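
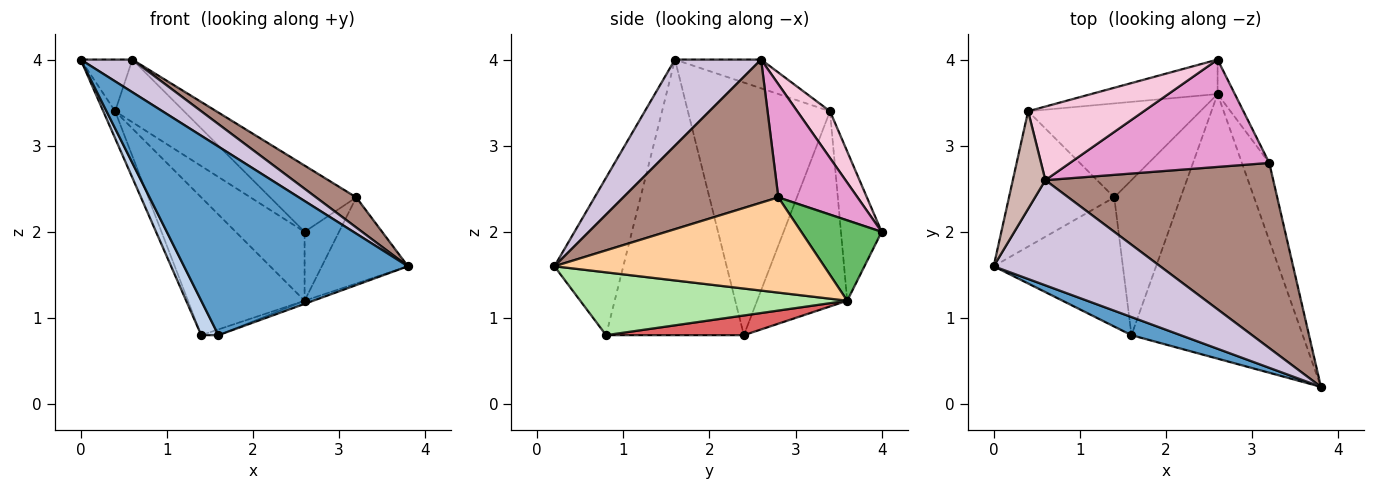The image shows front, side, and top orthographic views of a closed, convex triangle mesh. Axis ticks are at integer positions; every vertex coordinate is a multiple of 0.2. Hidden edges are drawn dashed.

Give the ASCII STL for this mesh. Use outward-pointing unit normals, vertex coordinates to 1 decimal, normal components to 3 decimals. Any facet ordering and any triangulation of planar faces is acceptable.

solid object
 facet normal -0.293 -0.952 0.092
  outer loop
   vertex 1.6 0.8 0.8
   vertex 3.8 0.2 1.6
   vertex 0.0 1.6 4.0
  endloop
 endfacet
 facet normal -0.900 -0.112 -0.422
  outer loop
   vertex 1.4 2.4 0.8
   vertex 1.6 0.8 0.8
   vertex 0.0 1.6 4.0
  endloop
 endfacet
 facet normal -0.920 0.077 -0.383
  outer loop
   vertex 0.4 3.4 3.4
   vertex 1.4 2.4 0.8
   vertex 0.0 1.6 4.0
  endloop
 endfacet
 facet normal 0.919 0.293 -0.264
  outer loop
   vertex 2.6 3.6 1.2
   vertex 3.2 2.8 2.4
   vertex 3.8 0.2 1.6
  endloop
 endfacet
 facet normal 0.902 0.386 -0.193
  outer loop
   vertex 2.6 3.6 1.2
   vertex 2.6 4.0 2.0
   vertex 3.2 2.8 2.4
  endloop
 endfacet
 facet normal 0.344 0.011 -0.939
  outer loop
   vertex 2.6 3.6 1.2
   vertex 3.8 0.2 1.6
   vertex 1.6 0.8 0.8
  endloop
 endfacet
 facet normal 0.284 0.035 -0.958
  outer loop
   vertex 2.6 3.6 1.2
   vertex 1.6 0.8 0.8
   vertex 1.4 2.4 0.8
  endloop
 endfacet
 facet normal -0.467 0.791 -0.395
  outer loop
   vertex 2.6 3.6 1.2
   vertex 0.4 3.4 3.4
   vertex 2.6 4.0 2.0
  endloop
 endfacet
 facet normal -0.538 0.696 -0.475
  outer loop
   vertex 2.6 3.6 1.2
   vertex 1.4 2.4 0.8
   vertex 0.4 3.4 3.4
  endloop
 endfacet
 facet normal 0.443 -0.266 0.856
  outer loop
   vertex 0.6 2.6 4.0
   vertex 0.0 1.6 4.0
   vertex 3.8 0.2 1.6
  endloop
 endfacet
 facet normal 0.527 -0.137 0.839
  outer loop
   vertex 0.6 2.6 4.0
   vertex 3.8 0.2 1.6
   vertex 3.2 2.8 2.4
  endloop
 endfacet
 facet normal -0.615 0.369 0.697
  outer loop
   vertex 0.6 2.6 4.0
   vertex 0.4 3.4 3.4
   vertex 0.0 1.6 4.0
  endloop
 endfacet
 facet normal 0.435 0.473 0.766
  outer loop
   vertex 0.6 2.6 4.0
   vertex 3.2 2.8 2.4
   vertex 2.6 4.0 2.0
  endloop
 endfacet
 facet normal 0.294 0.619 0.728
  outer loop
   vertex 0.6 2.6 4.0
   vertex 2.6 4.0 2.0
   vertex 0.4 3.4 3.4
  endloop
 endfacet
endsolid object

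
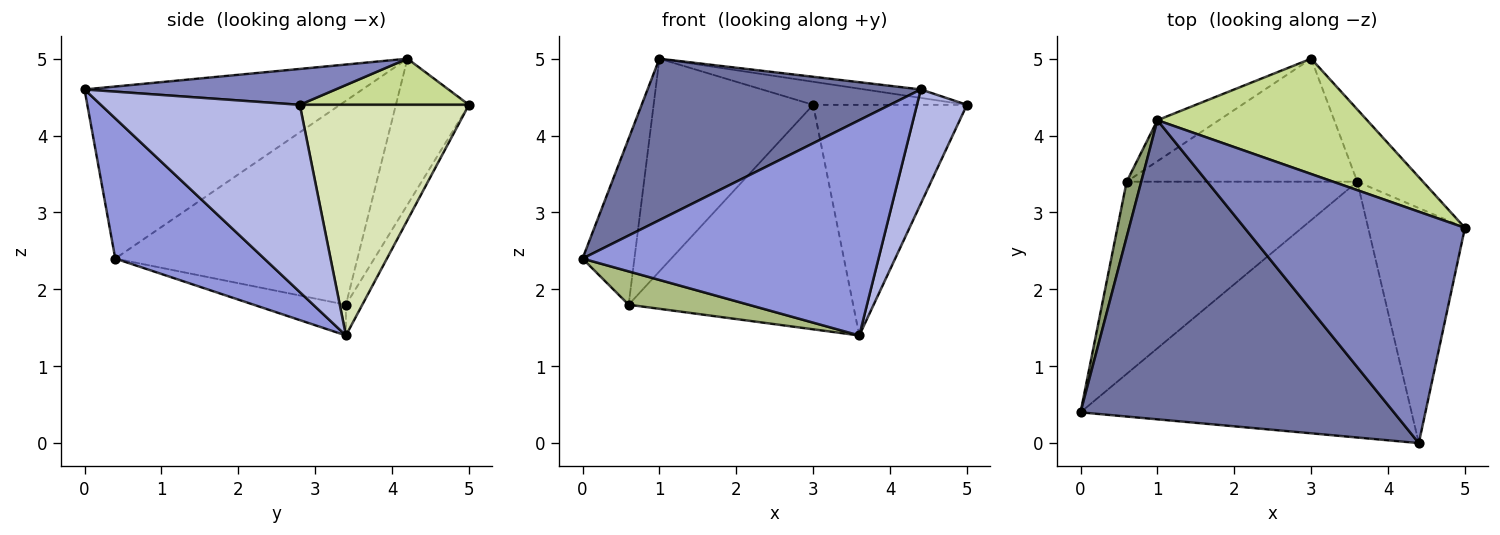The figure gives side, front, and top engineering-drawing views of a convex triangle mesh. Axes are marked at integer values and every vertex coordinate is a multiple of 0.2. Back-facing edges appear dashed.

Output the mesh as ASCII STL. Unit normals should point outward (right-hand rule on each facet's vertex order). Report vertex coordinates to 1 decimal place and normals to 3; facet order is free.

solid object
 facet normal -0.435 -0.428 0.792
  outer loop
   vertex 4.4 0.0 4.6
   vertex 1.0 4.2 5.0
   vertex 0.0 0.4 2.4
  endloop
 endfacet
 facet normal 0.161 0.036 0.986
  outer loop
   vertex 4.4 0.0 4.6
   vertex 5.0 2.8 4.4
   vertex 1.0 4.2 5.0
  endloop
 endfacet
 facet normal 0.308 -0.613 -0.728
  outer loop
   vertex 4.4 0.0 4.6
   vertex 0.0 0.4 2.4
   vertex 3.6 3.4 1.4
  endloop
 endfacet
 facet normal 0.867 -0.218 -0.448
  outer loop
   vertex 4.4 0.0 4.6
   vertex 3.6 3.4 1.4
   vertex 5.0 2.8 4.4
  endloop
 endfacet
 facet normal -0.975 0.209 0.070
  outer loop
   vertex 0.6 3.4 1.8
   vertex 0.0 0.4 2.4
   vertex 1.0 4.2 5.0
  endloop
 endfacet
 facet normal -0.130 -0.169 -0.977
  outer loop
   vertex 0.6 3.4 1.8
   vertex 3.6 3.4 1.4
   vertex 0.0 0.4 2.4
  endloop
 endfacet
 facet normal 0.211 0.192 0.959
  outer loop
   vertex 3.0 5.0 4.4
   vertex 1.0 4.2 5.0
   vertex 5.0 2.8 4.4
  endloop
 endfacet
 facet normal 0.724 0.658 -0.206
  outer loop
   vertex 3.0 5.0 4.4
   vertex 5.0 2.8 4.4
   vertex 3.6 3.4 1.4
  endloop
 endfacet
 facet normal -0.410 0.896 -0.173
  outer loop
   vertex 3.0 5.0 4.4
   vertex 0.6 3.4 1.8
   vertex 1.0 4.2 5.0
  endloop
 endfacet
 facet normal -0.064 0.875 -0.480
  outer loop
   vertex 3.0 5.0 4.4
   vertex 3.6 3.4 1.4
   vertex 0.6 3.4 1.8
  endloop
 endfacet
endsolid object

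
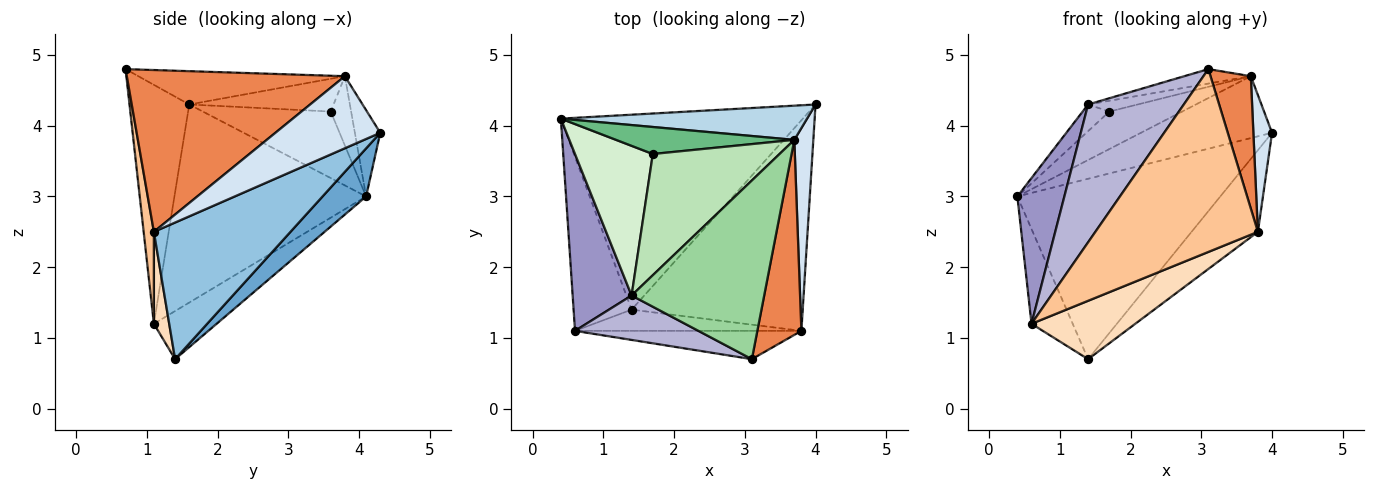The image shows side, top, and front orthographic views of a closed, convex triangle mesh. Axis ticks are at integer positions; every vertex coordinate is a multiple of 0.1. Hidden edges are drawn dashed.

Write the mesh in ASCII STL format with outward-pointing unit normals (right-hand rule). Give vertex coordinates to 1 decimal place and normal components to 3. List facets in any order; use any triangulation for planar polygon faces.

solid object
 facet normal 0.144 0.672 -0.726
  outer loop
   vertex 1.4 1.4 0.7
   vertex 0.4 4.1 3.0
   vertex 4.0 4.3 3.9
  endloop
 endfacet
 facet normal 0.597 0.290 -0.748
  outer loop
   vertex 3.8 1.1 2.5
   vertex 1.4 1.4 0.7
   vertex 4.0 4.3 3.9
  endloop
 endfacet
 facet normal -0.167 0.863 0.477
  outer loop
   vertex 3.7 3.8 4.7
   vertex 4.0 4.3 3.9
   vertex 0.4 4.1 3.0
  endloop
 endfacet
 facet normal 0.953 -0.170 0.251
  outer loop
   vertex 3.7 3.8 4.7
   vertex 3.8 1.1 2.5
   vertex 4.0 4.3 3.9
  endloop
 endfacet
 facet normal 0.950 -0.176 0.259
  outer loop
   vertex 3.7 3.8 4.7
   vertex 3.1 0.7 4.8
   vertex 3.8 1.1 2.5
  endloop
 endfacet
 facet normal -0.589 0.387 -0.710
  outer loop
   vertex 0.6 1.1 1.2
   vertex 0.4 4.1 3.0
   vertex 1.4 1.4 0.7
  endloop
 endfacet
 facet normal 0.062 -0.986 -0.153
  outer loop
   vertex 0.6 1.1 1.2
   vertex 3.8 1.1 2.5
   vertex 3.1 0.7 4.8
  endloop
 endfacet
 facet normal 0.138 -0.931 -0.338
  outer loop
   vertex 0.6 1.1 1.2
   vertex 1.4 1.4 0.7
   vertex 3.8 1.1 2.5
  endloop
 endfacet
 facet normal -0.222 0.791 0.570
  outer loop
   vertex 1.7 3.6 4.2
   vertex 3.7 3.8 4.7
   vertex 0.4 4.1 3.0
  endloop
 endfacet
 facet normal -0.243 0.078 0.967
  outer loop
   vertex 1.4 1.6 4.3
   vertex 3.1 0.7 4.8
   vertex 3.7 3.8 4.7
  endloop
 endfacet
 facet normal -0.250 0.086 0.965
  outer loop
   vertex 1.4 1.6 4.3
   vertex 3.7 3.8 4.7
   vertex 1.7 3.6 4.2
  endloop
 endfacet
 facet normal -0.644 0.134 0.753
  outer loop
   vertex 1.4 1.6 4.3
   vertex 1.7 3.6 4.2
   vertex 0.4 4.1 3.0
  endloop
 endfacet
 facet normal -0.933 -0.229 0.278
  outer loop
   vertex 1.4 1.6 4.3
   vertex 0.4 4.1 3.0
   vertex 0.6 1.1 1.2
  endloop
 endfacet
 facet normal -0.511 -0.818 0.264
  outer loop
   vertex 1.4 1.6 4.3
   vertex 0.6 1.1 1.2
   vertex 3.1 0.7 4.8
  endloop
 endfacet
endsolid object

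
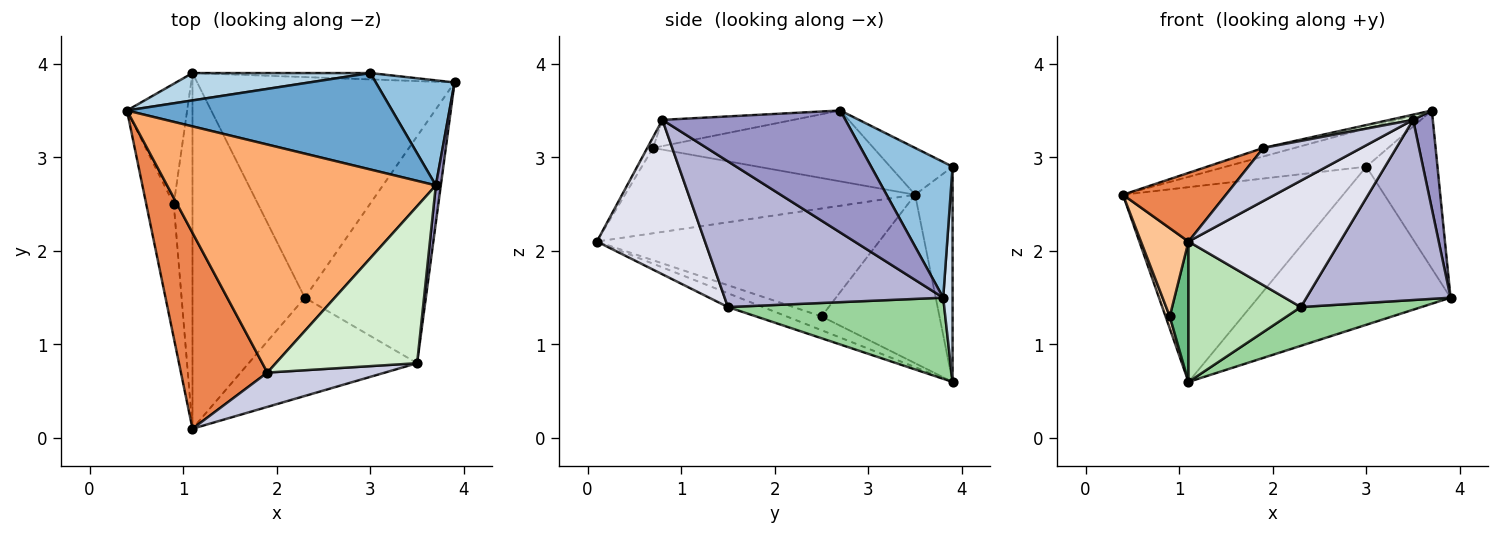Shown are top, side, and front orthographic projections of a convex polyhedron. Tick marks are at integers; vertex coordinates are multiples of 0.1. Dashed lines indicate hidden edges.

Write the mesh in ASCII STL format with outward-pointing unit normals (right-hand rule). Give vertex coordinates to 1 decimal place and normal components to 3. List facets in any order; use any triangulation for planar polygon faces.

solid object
 facet normal -0.162 0.364 0.917
  outer loop
   vertex 3.0 3.9 2.9
   vertex 0.4 3.5 2.6
   vertex 3.7 2.7 3.5
  endloop
 endfacet
 facet normal 0.690 0.603 0.401
  outer loop
   vertex 3.0 3.9 2.9
   vertex 3.7 2.7 3.5
   vertex 3.9 3.8 1.5
  endloop
 endfacet
 facet normal -0.166 0.977 0.137
  outer loop
   vertex 3.0 3.9 2.9
   vertex 1.1 3.9 0.6
   vertex 0.4 3.5 2.6
  endloop
 endfacet
 facet normal 0.049 0.998 -0.040
  outer loop
   vertex 3.0 3.9 2.9
   vertex 3.9 3.8 1.5
   vertex 1.1 3.9 0.6
  endloop
 endfacet
 facet normal -0.682 -0.242 0.690
  outer loop
   vertex 1.9 0.7 3.1
   vertex 0.4 3.5 2.6
   vertex 1.1 0.1 2.1
  endloop
 endfacet
 facet normal -0.255 0.036 0.966
  outer loop
   vertex 1.9 0.7 3.1
   vertex 3.7 2.7 3.5
   vertex 0.4 3.5 2.6
  endloop
 endfacet
 facet normal -0.956 -0.161 -0.244
  outer loop
   vertex 0.9 2.5 1.3
   vertex 1.1 0.1 2.1
   vertex 0.4 3.5 2.6
  endloop
 endfacet
 facet normal -0.941 -0.034 -0.336
  outer loop
   vertex 0.9 2.5 1.3
   vertex 0.4 3.5 2.6
   vertex 1.1 3.9 0.6
  endloop
 endfacet
 facet normal -0.565 -0.303 -0.767
  outer loop
   vertex 0.9 2.5 1.3
   vertex 1.1 3.9 0.6
   vertex 1.1 0.1 2.1
  endloop
 endfacet
 facet normal 0.296 -0.165 -0.941
  outer loop
   vertex 2.3 1.5 1.4
   vertex 1.1 3.9 0.6
   vertex 3.9 3.8 1.5
  endloop
 endfacet
 facet normal -0.113 -0.365 -0.924
  outer loop
   vertex 2.3 1.5 1.4
   vertex 1.1 0.1 2.1
   vertex 1.1 3.9 0.6
  endloop
 endfacet
 facet normal -0.182 -0.033 0.983
  outer loop
   vertex 3.5 0.8 3.4
   vertex 3.7 2.7 3.5
   vertex 1.9 0.7 3.1
  endloop
 endfacet
 facet normal 0.993 -0.107 0.041
  outer loop
   vertex 3.5 0.8 3.4
   vertex 3.9 3.8 1.5
   vertex 3.7 2.7 3.5
  endloop
 endfacet
 facet normal 0.686 -0.452 -0.570
  outer loop
   vertex 3.5 0.8 3.4
   vertex 2.3 1.5 1.4
   vertex 3.9 3.8 1.5
  endloop
 endfacet
 facet normal -0.049 -0.839 0.543
  outer loop
   vertex 3.5 0.8 3.4
   vertex 1.9 0.7 3.1
   vertex 1.1 0.1 2.1
  endloop
 endfacet
 facet normal 0.490 -0.688 -0.535
  outer loop
   vertex 3.5 0.8 3.4
   vertex 1.1 0.1 2.1
   vertex 2.3 1.5 1.4
  endloop
 endfacet
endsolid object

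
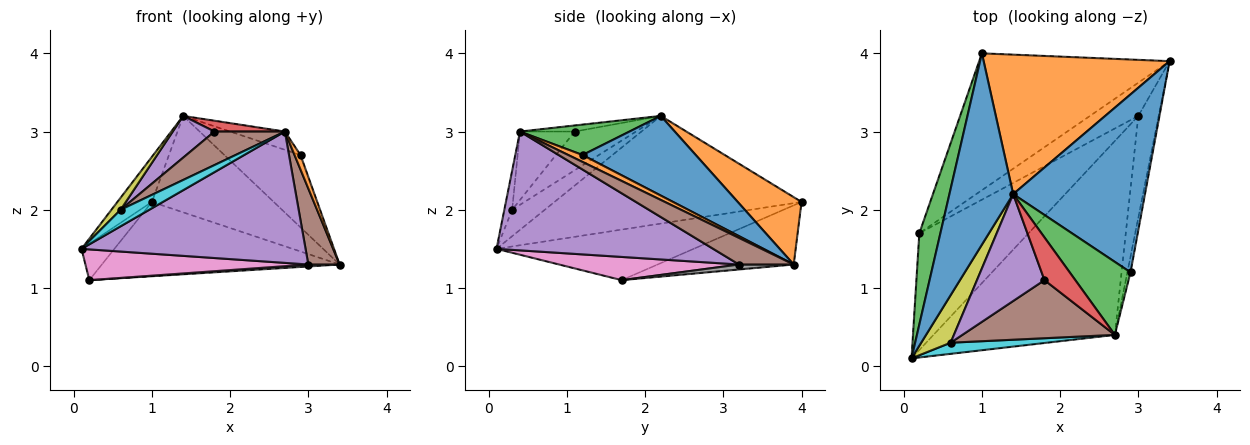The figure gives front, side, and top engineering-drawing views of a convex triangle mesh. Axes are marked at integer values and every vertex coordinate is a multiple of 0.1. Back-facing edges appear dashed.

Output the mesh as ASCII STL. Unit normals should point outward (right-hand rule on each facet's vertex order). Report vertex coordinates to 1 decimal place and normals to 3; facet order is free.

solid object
 facet normal -0.854 0.119 0.506
  outer loop
   vertex 1.4 2.2 3.2
   vertex 1.0 4.0 2.1
   vertex 0.1 0.1 1.5
  endloop
 endfacet
 facet normal 0.285 0.545 0.788
  outer loop
   vertex 1.4 2.2 3.2
   vertex 3.4 3.9 1.3
   vertex 1.0 4.0 2.1
  endloop
 endfacet
 facet normal -0.912 0.152 0.380
  outer loop
   vertex 0.2 1.7 1.1
   vertex 0.1 0.1 1.5
   vertex 1.0 4.0 2.1
  endloop
 endfacet
 facet normal -0.263 0.460 -0.848
  outer loop
   vertex 0.2 1.7 1.1
   vertex 1.0 4.0 2.1
   vertex 3.4 3.9 1.3
  endloop
 endfacet
 facet normal 0.477 -0.493 -0.728
  outer loop
   vertex 3.0 3.2 1.3
   vertex 2.7 0.4 3.0
   vertex 0.1 0.1 1.5
  endloop
 endfacet
 facet normal 0.723 -0.413 -0.553
  outer loop
   vertex 3.0 3.2 1.3
   vertex 3.4 3.9 1.3
   vertex 2.7 0.4 3.0
  endloop
 endfacet
 facet normal 0.201 -0.249 -0.947
  outer loop
   vertex 3.0 3.2 1.3
   vertex 0.1 0.1 1.5
   vertex 0.2 1.7 1.1
  endloop
 endfacet
 facet normal 0.102 -0.058 -0.993
  outer loop
   vertex 3.0 3.2 1.3
   vertex 0.2 1.7 1.1
   vertex 3.4 3.9 1.3
  endloop
 endfacet
 facet normal -0.657 -0.185 0.731
  outer loop
   vertex 0.6 0.3 2.0
   vertex 1.4 2.2 3.2
   vertex 0.1 0.1 1.5
  endloop
 endfacet
 facet normal -0.221 -0.809 0.544
  outer loop
   vertex 0.6 0.3 2.0
   vertex 0.1 0.1 1.5
   vertex 2.7 0.4 3.0
  endloop
 endfacet
 facet normal 0.489 0.329 0.808
  outer loop
   vertex 2.9 1.2 2.7
   vertex 3.4 3.9 1.3
   vertex 1.4 2.2 3.2
  endloop
 endfacet
 facet normal 0.851 -0.357 -0.384
  outer loop
   vertex 2.9 1.2 2.7
   vertex 2.7 0.4 3.0
   vertex 3.4 3.9 1.3
  endloop
 endfacet
 facet normal 0.436 0.218 0.873
  outer loop
   vertex 2.9 1.2 2.7
   vertex 1.4 2.2 3.2
   vertex 2.7 0.4 3.0
  endloop
 endfacet
 facet normal -0.188 -0.241 0.952
  outer loop
   vertex 1.8 1.1 3.0
   vertex 2.7 0.4 3.0
   vertex 1.4 2.2 3.2
  endloop
 endfacet
 facet normal -0.471 -0.321 0.822
  outer loop
   vertex 1.8 1.1 3.0
   vertex 1.4 2.2 3.2
   vertex 0.6 0.3 2.0
  endloop
 endfacet
 facet normal -0.362 -0.466 0.807
  outer loop
   vertex 1.8 1.1 3.0
   vertex 0.6 0.3 2.0
   vertex 2.7 0.4 3.0
  endloop
 endfacet
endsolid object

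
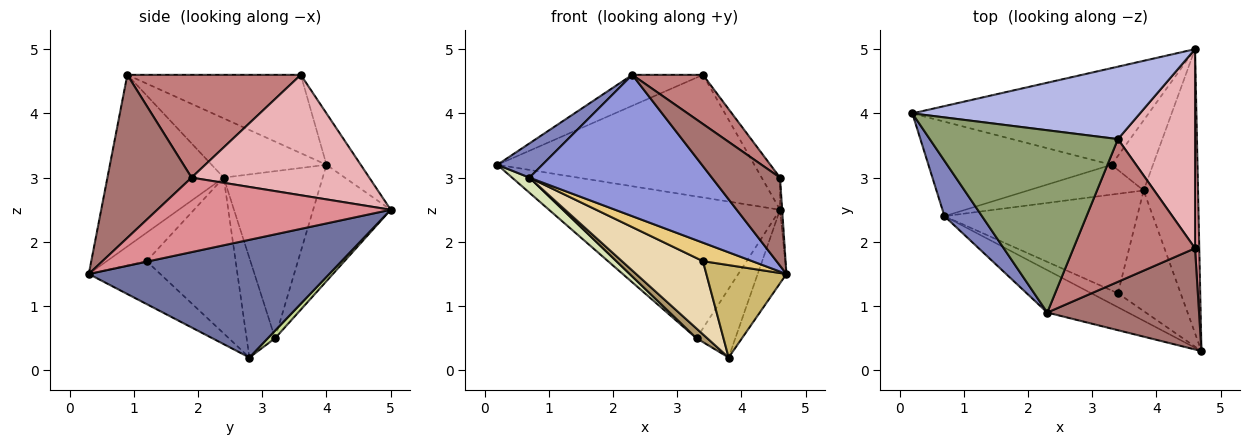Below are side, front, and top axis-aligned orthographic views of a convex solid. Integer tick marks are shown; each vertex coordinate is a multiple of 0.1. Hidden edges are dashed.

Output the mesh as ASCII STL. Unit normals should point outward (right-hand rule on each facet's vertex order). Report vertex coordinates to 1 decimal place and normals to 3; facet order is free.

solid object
 facet normal 0.902 0.108 -0.417
  outer loop
   vertex 3.8 2.8 0.2
   vertex 4.6 5.0 2.5
   vertex 4.7 0.3 1.5
  endloop
 endfacet
 facet normal -0.802 -0.314 0.508
  outer loop
   vertex 0.7 2.4 3.0
   vertex 2.3 0.9 4.6
   vertex 0.2 4.0 3.2
  endloop
 endfacet
 facet normal -0.521 -0.817 -0.245
  outer loop
   vertex 0.7 2.4 3.0
   vertex 4.7 0.3 1.5
   vertex 2.3 0.9 4.6
  endloop
 endfacet
 facet normal -0.114 0.855 0.505
  outer loop
   vertex 3.4 3.6 4.6
   vertex 4.6 5.0 2.5
   vertex 0.2 4.0 3.2
  endloop
 endfacet
 facet normal -0.380 0.155 0.912
  outer loop
   vertex 3.4 3.6 4.6
   vertex 0.2 4.0 3.2
   vertex 2.3 0.9 4.6
  endloop
 endfacet
 facet normal -0.267 0.796 -0.543
  outer loop
   vertex 3.3 3.2 0.5
   vertex 0.2 4.0 3.2
   vertex 4.6 5.0 2.5
  endloop
 endfacet
 facet normal 0.130 0.694 -0.709
  outer loop
   vertex 3.3 3.2 0.5
   vertex 4.6 5.0 2.5
   vertex 3.8 2.8 0.2
  endloop
 endfacet
 facet normal -0.669 -0.117 -0.734
  outer loop
   vertex 3.3 3.2 0.5
   vertex 0.7 2.4 3.0
   vertex 0.2 4.0 3.2
  endloop
 endfacet
 facet normal -0.633 -0.240 -0.736
  outer loop
   vertex 3.3 3.2 0.5
   vertex 3.8 2.8 0.2
   vertex 0.7 2.4 3.0
  endloop
 endfacet
 facet normal -0.477 -0.535 -0.697
  outer loop
   vertex 3.4 1.2 1.7
   vertex 3.8 2.8 0.2
   vertex 4.7 0.3 1.5
  endloop
 endfacet
 facet normal -0.542 -0.670 -0.507
  outer loop
   vertex 3.4 1.2 1.7
   vertex 4.7 0.3 1.5
   vertex 0.7 2.4 3.0
  endloop
 endfacet
 facet normal -0.546 -0.496 -0.675
  outer loop
   vertex 3.4 1.2 1.7
   vertex 0.7 2.4 3.0
   vertex 3.8 2.8 0.2
  endloop
 endfacet
 facet normal 0.630 -0.510 0.586
  outer loop
   vertex 4.6 1.9 3.0
   vertex 2.3 0.9 4.6
   vertex 4.7 0.3 1.5
  endloop
 endfacet
 facet normal 0.624 -0.254 0.739
  outer loop
   vertex 4.6 1.9 3.0
   vertex 3.4 3.6 4.6
   vertex 2.3 0.9 4.6
  endloop
 endfacet
 facet normal 0.998 0.009 0.057
  outer loop
   vertex 4.6 1.9 3.0
   vertex 4.7 0.3 1.5
   vertex 4.6 5.0 2.5
  endloop
 endfacet
 facet normal 0.839 0.087 0.537
  outer loop
   vertex 4.6 1.9 3.0
   vertex 4.6 5.0 2.5
   vertex 3.4 3.6 4.6
  endloop
 endfacet
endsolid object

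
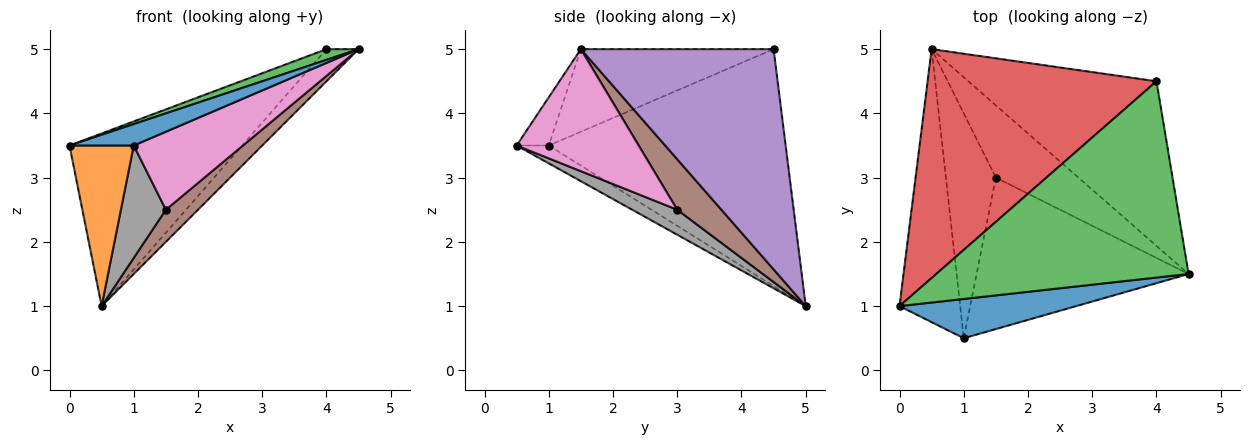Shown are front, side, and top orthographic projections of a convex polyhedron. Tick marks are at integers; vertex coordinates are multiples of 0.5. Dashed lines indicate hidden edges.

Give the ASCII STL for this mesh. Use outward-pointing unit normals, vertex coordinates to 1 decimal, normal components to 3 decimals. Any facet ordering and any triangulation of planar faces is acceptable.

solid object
 facet normal -0.233 -0.466 0.854
  outer loop
   vertex 1.0 0.5 3.5
   vertex 4.5 1.5 5.0
   vertex 0.0 1.0 3.5
  endloop
 endfacet
 facet normal -0.246 -0.491 -0.836
  outer loop
   vertex 1.0 0.5 3.5
   vertex 0.0 1.0 3.5
   vertex 0.5 5.0 1.0
  endloop
 endfacet
 facet normal -0.311 -0.052 0.949
  outer loop
   vertex 4.0 4.5 5.0
   vertex 0.0 1.0 3.5
   vertex 4.5 1.5 5.0
  endloop
 endfacet
 facet normal -0.637 0.464 0.615
  outer loop
   vertex 4.0 4.5 5.0
   vertex 0.5 5.0 1.0
   vertex 0.0 1.0 3.5
  endloop
 endfacet
 facet normal 0.754 0.126 -0.644
  outer loop
   vertex 4.0 4.5 5.0
   vertex 4.5 1.5 5.0
   vertex 0.5 5.0 1.0
  endloop
 endfacet
 facet normal 0.488 -0.355 -0.798
  outer loop
   vertex 1.5 3.0 2.5
   vertex 0.5 5.0 1.0
   vertex 4.5 1.5 5.0
  endloop
 endfacet
 facet normal 0.456 -0.408 -0.791
  outer loop
   vertex 1.5 3.0 2.5
   vertex 4.5 1.5 5.0
   vertex 1.0 0.5 3.5
  endloop
 endfacet
 facet normal 0.408 -0.408 -0.816
  outer loop
   vertex 1.5 3.0 2.5
   vertex 1.0 0.5 3.5
   vertex 0.5 5.0 1.0
  endloop
 endfacet
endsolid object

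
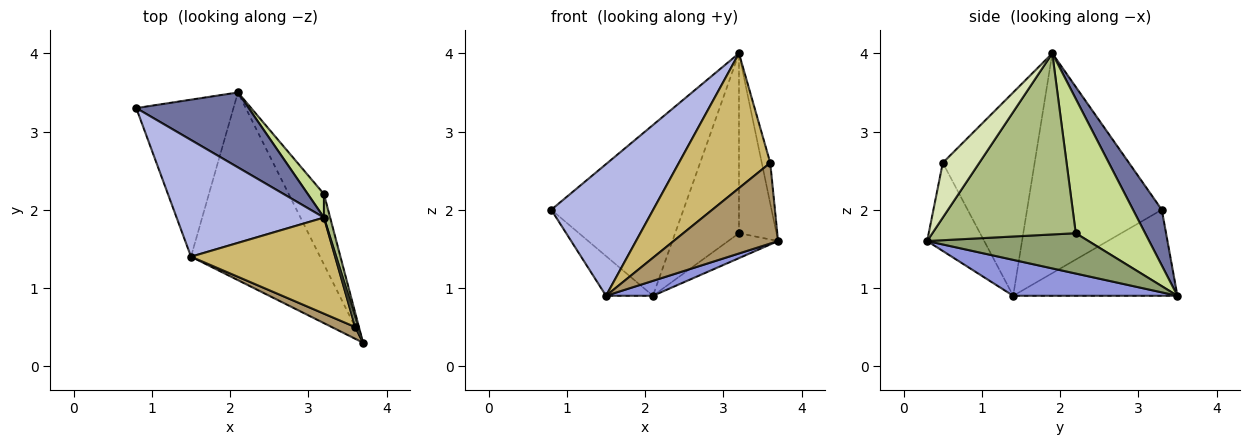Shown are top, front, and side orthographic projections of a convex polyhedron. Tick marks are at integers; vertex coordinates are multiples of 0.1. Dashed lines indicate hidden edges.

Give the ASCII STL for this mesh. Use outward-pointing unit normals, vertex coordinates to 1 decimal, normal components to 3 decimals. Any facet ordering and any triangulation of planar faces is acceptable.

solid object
 facet normal 0.195 0.898 0.394
  outer loop
   vertex 3.2 1.9 4.0
   vertex 2.1 3.5 0.9
   vertex 0.8 3.3 2.0
  endloop
 endfacet
 facet normal -0.651 0.186 -0.736
  outer loop
   vertex 1.5 1.4 0.9
   vertex 0.8 3.3 2.0
   vertex 2.1 3.5 0.9
  endloop
 endfacet
 facet normal 0.267 -0.076 -0.961
  outer loop
   vertex 1.5 1.4 0.9
   vertex 2.1 3.5 0.9
   vertex 3.7 0.3 1.6
  endloop
 endfacet
 facet normal -0.703 -0.532 0.471
  outer loop
   vertex 1.5 1.4 0.9
   vertex 3.2 1.9 4.0
   vertex 0.8 3.3 2.0
  endloop
 endfacet
 facet normal 0.734 0.227 -0.640
  outer loop
   vertex 3.2 2.2 1.7
   vertex 3.7 0.3 1.6
   vertex 2.1 3.5 0.9
  endloop
 endfacet
 facet normal 0.967 0.253 0.033
  outer loop
   vertex 3.2 2.2 1.7
   vertex 3.2 1.9 4.0
   vertex 3.7 0.3 1.6
  endloop
 endfacet
 facet normal 0.733 0.674 0.088
  outer loop
   vertex 3.2 2.2 1.7
   vertex 2.1 3.5 0.9
   vertex 3.2 1.9 4.0
  endloop
 endfacet
 facet normal 0.973 0.226 0.052
  outer loop
   vertex 3.6 0.5 2.6
   vertex 3.7 0.3 1.6
   vertex 3.2 1.9 4.0
  endloop
 endfacet
 facet normal -0.476 -0.871 0.127
  outer loop
   vertex 3.6 0.5 2.6
   vertex 1.5 1.4 0.9
   vertex 3.7 0.3 1.6
  endloop
 endfacet
 facet normal -0.634 -0.630 0.449
  outer loop
   vertex 3.6 0.5 2.6
   vertex 3.2 1.9 4.0
   vertex 1.5 1.4 0.9
  endloop
 endfacet
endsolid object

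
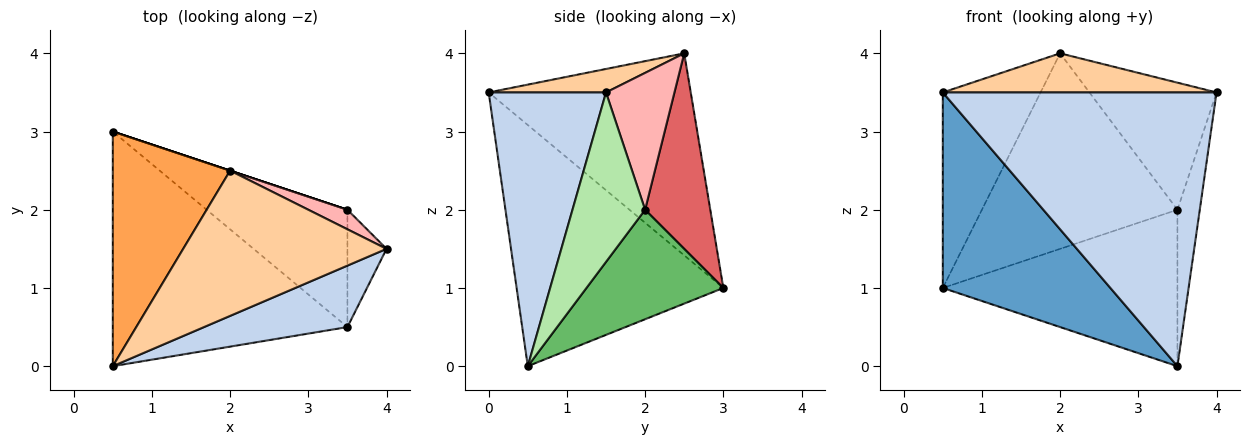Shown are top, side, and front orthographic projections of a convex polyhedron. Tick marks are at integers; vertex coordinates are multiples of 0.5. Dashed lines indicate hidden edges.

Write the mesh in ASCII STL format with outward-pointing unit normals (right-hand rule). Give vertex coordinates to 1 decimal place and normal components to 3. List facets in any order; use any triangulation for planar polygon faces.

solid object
 facet normal -0.620 -0.502 -0.603
  outer loop
   vertex 3.5 0.5 0.0
   vertex 0.5 0.0 3.5
   vertex 0.5 3.0 1.0
  endloop
 endfacet
 facet normal 0.386 -0.900 0.202
  outer loop
   vertex 3.5 0.5 0.0
   vertex 4.0 1.5 3.5
   vertex 0.5 0.0 3.5
  endloop
 endfacet
 facet normal -0.798 0.386 0.463
  outer loop
   vertex 2.0 2.5 4.0
   vertex 0.5 3.0 1.0
   vertex 0.5 0.0 3.5
  endloop
 endfacet
 facet normal 0.111 -0.258 0.960
  outer loop
   vertex 2.0 2.5 4.0
   vertex 0.5 0.0 3.5
   vertex 4.0 1.5 3.5
  endloop
 endfacet
 facet normal 0.423 0.725 -0.544
  outer loop
   vertex 3.5 2.0 2.0
   vertex 3.5 0.5 0.0
   vertex 0.5 3.0 1.0
  endloop
 endfacet
 facet normal 0.933 0.287 -0.215
  outer loop
   vertex 3.5 2.0 2.0
   vertex 4.0 1.5 3.5
   vertex 3.5 0.5 0.0
  endloop
 endfacet
 facet normal 0.316 0.949 0.000
  outer loop
   vertex 3.5 2.0 2.0
   vertex 0.5 3.0 1.0
   vertex 2.0 2.5 4.0
  endloop
 endfacet
 facet normal 0.470 0.873 0.134
  outer loop
   vertex 3.5 2.0 2.0
   vertex 2.0 2.5 4.0
   vertex 4.0 1.5 3.5
  endloop
 endfacet
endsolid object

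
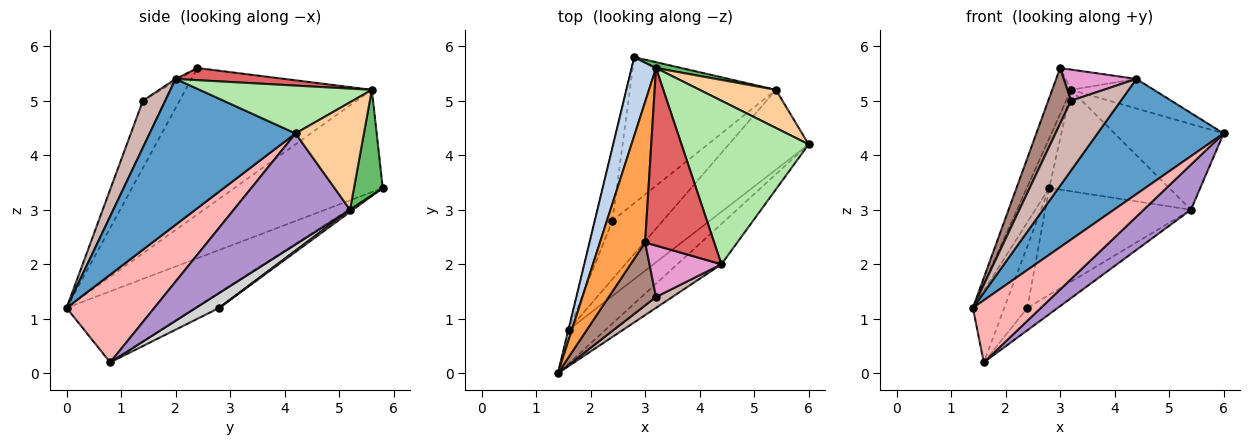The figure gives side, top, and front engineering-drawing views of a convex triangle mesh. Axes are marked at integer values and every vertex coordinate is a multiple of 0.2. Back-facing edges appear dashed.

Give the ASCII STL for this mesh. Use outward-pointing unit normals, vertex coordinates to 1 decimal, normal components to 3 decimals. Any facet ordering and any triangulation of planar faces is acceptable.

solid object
 facet normal 0.737 -0.638 -0.223
  outer loop
   vertex 4.4 2.0 5.4
   vertex 1.4 0.0 1.2
   vertex 6.0 4.2 4.4
  endloop
 endfacet
 facet normal -0.962 0.145 0.230
  outer loop
   vertex 3.2 5.6 5.2
   vertex 2.8 5.8 3.4
   vertex 1.4 0.0 1.2
  endloop
 endfacet
 facet normal -0.951 0.096 0.293
  outer loop
   vertex 3.2 5.6 5.2
   vertex 1.4 0.0 1.2
   vertex 3.0 2.4 5.6
  endloop
 endfacet
 facet normal 0.497 0.793 0.353
  outer loop
   vertex 3.2 5.6 5.2
   vertex 6.0 4.2 4.4
   vertex 5.4 5.2 3.0
  endloop
 endfacet
 facet normal 0.233 0.971 0.056
  outer loop
   vertex 3.2 5.6 5.2
   vertex 5.4 5.2 3.0
   vertex 2.8 5.8 3.4
  endloop
 endfacet
 facet normal 0.347 0.167 0.923
  outer loop
   vertex 3.2 5.6 5.2
   vertex 4.4 2.0 5.4
   vertex 6.0 4.2 4.4
  endloop
 endfacet
 facet normal 0.172 0.112 0.979
  outer loop
   vertex 3.2 5.6 5.2
   vertex 3.0 2.4 5.6
   vertex 4.4 2.0 5.4
  endloop
 endfacet
 facet normal 0.750 -0.581 -0.315
  outer loop
   vertex 1.6 0.8 0.2
   vertex 6.0 4.2 4.4
   vertex 1.4 0.0 1.2
  endloop
 endfacet
 facet normal 0.771 -0.313 -0.554
  outer loop
   vertex 1.6 0.8 0.2
   vertex 5.4 5.2 3.0
   vertex 6.0 4.2 4.4
  endloop
 endfacet
 facet normal -0.972 0.236 -0.005
  outer loop
   vertex 1.6 0.8 0.2
   vertex 1.4 0.0 1.2
   vertex 2.8 5.8 3.4
  endloop
 endfacet
 facet normal -0.729 -0.453 0.512
  outer loop
   vertex 3.2 1.4 5.0
   vertex 3.0 2.4 5.6
   vertex 1.4 0.0 1.2
  endloop
 endfacet
 facet normal 0.405 -0.903 0.141
  outer loop
   vertex 3.2 1.4 5.0
   vertex 1.4 0.0 1.2
   vertex 4.4 2.0 5.4
  endloop
 endfacet
 facet normal -0.026 -0.518 0.855
  outer loop
   vertex 3.2 1.4 5.0
   vertex 4.4 2.0 5.4
   vertex 3.0 2.4 5.6
  endloop
 endfacet
 facet normal 0.012 0.590 -0.807
  outer loop
   vertex 2.4 2.8 1.2
   vertex 2.8 5.8 3.4
   vertex 5.4 5.2 3.0
  endloop
 endfacet
 facet normal -0.555 0.539 -0.634
  outer loop
   vertex 2.4 2.8 1.2
   vertex 1.6 0.8 0.2
   vertex 2.8 5.8 3.4
  endloop
 endfacet
 facet normal 0.265 0.344 -0.901
  outer loop
   vertex 2.4 2.8 1.2
   vertex 5.4 5.2 3.0
   vertex 1.6 0.8 0.2
  endloop
 endfacet
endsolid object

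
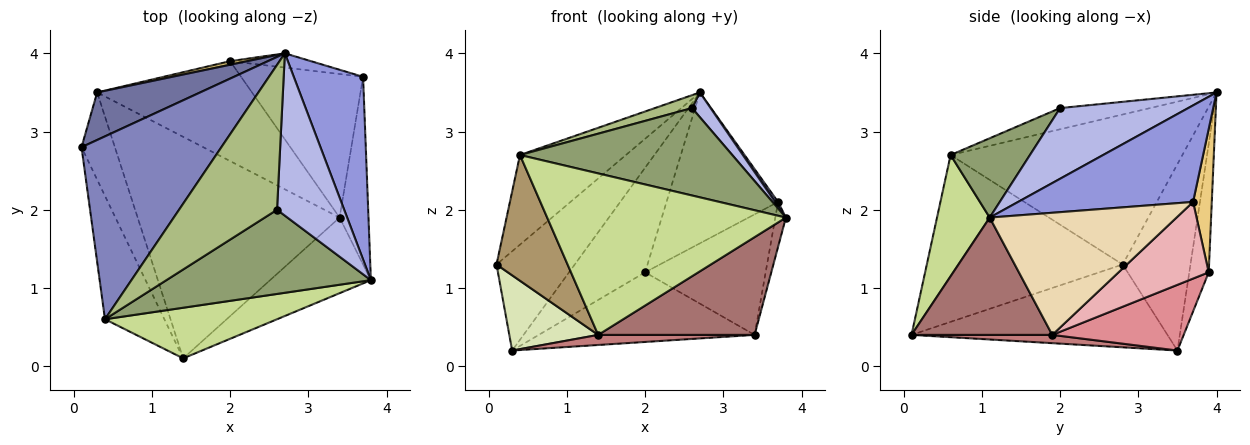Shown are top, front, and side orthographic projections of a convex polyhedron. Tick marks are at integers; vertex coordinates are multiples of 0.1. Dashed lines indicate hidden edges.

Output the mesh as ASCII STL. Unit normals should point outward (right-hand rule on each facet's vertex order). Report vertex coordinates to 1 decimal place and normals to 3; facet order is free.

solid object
 facet normal -0.616 0.711 0.340
  outer loop
   vertex 0.3 3.5 0.2
   vertex 0.1 2.8 1.3
   vertex 2.7 4.0 3.5
  endloop
 endfacet
 facet normal -0.694 0.317 0.647
  outer loop
   vertex 0.4 0.6 2.7
   vertex 2.7 4.0 3.5
   vertex 0.1 2.8 1.3
  endloop
 endfacet
 facet normal 0.812 -0.014 0.583
  outer loop
   vertex 3.7 3.7 2.1
   vertex 2.7 4.0 3.5
   vertex 3.8 1.1 1.9
  endloop
 endfacet
 facet normal 0.721 -0.105 0.685
  outer loop
   vertex 2.6 2.0 3.3
   vertex 3.8 1.1 1.9
   vertex 2.7 4.0 3.5
  endloop
 endfacet
 facet normal 0.260 -0.695 0.670
  outer loop
   vertex 2.6 2.0 3.3
   vertex 0.4 0.6 2.7
   vertex 3.8 1.1 1.9
  endloop
 endfacet
 facet normal -0.210 -0.087 0.974
  outer loop
   vertex 2.6 2.0 3.3
   vertex 2.7 4.0 3.5
   vertex 0.4 0.6 2.7
  endloop
 endfacet
 facet normal 0.206 -0.934 0.293
  outer loop
   vertex 1.4 0.1 0.4
   vertex 3.8 1.1 1.9
   vertex 0.4 0.6 2.7
  endloop
 endfacet
 facet normal -0.883 -0.307 -0.356
  outer loop
   vertex 1.4 0.1 0.4
   vertex 0.1 2.8 1.3
   vertex 0.3 3.5 0.2
  endloop
 endfacet
 facet normal -0.891 -0.323 -0.317
  outer loop
   vertex 1.4 0.1 0.4
   vertex 0.4 0.6 2.7
   vertex 0.1 2.8 1.3
  endloop
 endfacet
 facet normal -0.247 0.968 0.033
  outer loop
   vertex 2.0 3.9 1.2
   vertex 0.3 3.5 0.2
   vertex 2.7 4.0 3.5
  endloop
 endfacet
 facet normal 0.165 0.982 -0.093
  outer loop
   vertex 2.0 3.9 1.2
   vertex 2.7 4.0 3.5
   vertex 3.7 3.7 2.1
  endloop
 endfacet
 facet normal 0.972 0.055 -0.230
  outer loop
   vertex 3.4 1.9 0.4
   vertex 3.7 3.7 2.1
   vertex 3.8 1.1 1.9
  endloop
 endfacet
 facet normal 0.580 -0.644 -0.498
  outer loop
   vertex 3.4 1.9 0.4
   vertex 3.8 1.1 1.9
   vertex 1.4 0.1 0.4
  endloop
 endfacet
 facet normal 0.041 -0.045 -0.998
  outer loop
   vertex 3.4 1.9 0.4
   vertex 1.4 0.1 0.4
   vertex 0.3 3.5 0.2
  endloop
 endfacet
 facet normal 0.329 0.540 -0.775
  outer loop
   vertex 3.4 1.9 0.4
   vertex 0.3 3.5 0.2
   vertex 2.0 3.9 1.2
  endloop
 endfacet
 facet normal 0.434 0.580 -0.690
  outer loop
   vertex 3.4 1.9 0.4
   vertex 2.0 3.9 1.2
   vertex 3.7 3.7 2.1
  endloop
 endfacet
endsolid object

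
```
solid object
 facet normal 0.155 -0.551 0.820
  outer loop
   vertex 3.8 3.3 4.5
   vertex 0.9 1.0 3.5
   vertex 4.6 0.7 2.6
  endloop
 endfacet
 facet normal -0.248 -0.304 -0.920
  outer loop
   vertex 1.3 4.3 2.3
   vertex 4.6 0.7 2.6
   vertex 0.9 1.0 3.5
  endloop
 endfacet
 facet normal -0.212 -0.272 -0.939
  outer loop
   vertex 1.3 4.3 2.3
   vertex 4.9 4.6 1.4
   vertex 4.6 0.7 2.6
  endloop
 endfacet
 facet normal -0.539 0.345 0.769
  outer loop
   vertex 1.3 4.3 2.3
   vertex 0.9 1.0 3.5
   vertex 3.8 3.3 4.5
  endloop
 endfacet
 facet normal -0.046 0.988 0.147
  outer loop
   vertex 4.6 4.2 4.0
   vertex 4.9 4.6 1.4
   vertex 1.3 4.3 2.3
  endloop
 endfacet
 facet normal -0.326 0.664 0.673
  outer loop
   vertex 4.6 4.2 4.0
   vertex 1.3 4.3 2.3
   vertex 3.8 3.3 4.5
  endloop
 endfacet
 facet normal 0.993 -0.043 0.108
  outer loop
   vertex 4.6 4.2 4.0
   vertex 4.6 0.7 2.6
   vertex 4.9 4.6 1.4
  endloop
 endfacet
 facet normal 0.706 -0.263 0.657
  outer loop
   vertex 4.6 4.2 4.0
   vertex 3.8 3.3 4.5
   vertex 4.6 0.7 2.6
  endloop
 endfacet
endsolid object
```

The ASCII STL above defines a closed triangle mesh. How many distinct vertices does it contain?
6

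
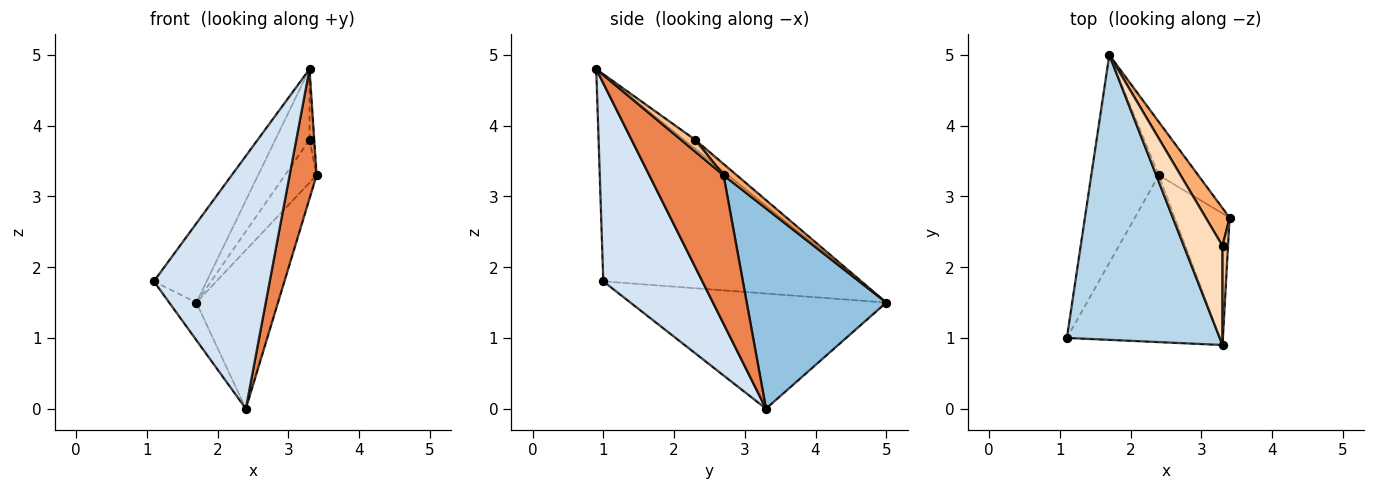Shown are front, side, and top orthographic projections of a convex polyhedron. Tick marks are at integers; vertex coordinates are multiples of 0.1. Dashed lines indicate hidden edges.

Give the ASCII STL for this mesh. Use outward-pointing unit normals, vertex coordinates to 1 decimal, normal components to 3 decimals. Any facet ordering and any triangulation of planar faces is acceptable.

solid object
 facet normal -0.859 0.091 -0.504
  outer loop
   vertex 2.4 3.3 0.0
   vertex 1.1 1.0 1.8
   vertex 1.7 5.0 1.5
  endloop
 endfacet
 facet normal 0.851 0.498 -0.167
  outer loop
   vertex 2.4 3.3 0.0
   vertex 1.7 5.0 1.5
   vertex 3.4 2.7 3.3
  endloop
 endfacet
 facet normal -0.793 0.163 0.587
  outer loop
   vertex 3.3 0.9 4.8
   vertex 1.7 5.0 1.5
   vertex 1.1 1.0 1.8
  endloop
 endfacet
 facet normal 0.581 -0.679 -0.449
  outer loop
   vertex 3.3 0.9 4.8
   vertex 1.1 1.0 1.8
   vertex 2.4 3.3 0.0
  endloop
 endfacet
 facet normal 0.888 -0.322 -0.328
  outer loop
   vertex 3.3 0.9 4.8
   vertex 2.4 3.3 0.0
   vertex 3.4 2.7 3.3
  endloop
 endfacet
 facet normal 0.299 0.715 0.632
  outer loop
   vertex 3.3 2.3 3.8
   vertex 3.4 2.7 3.3
   vertex 1.7 5.0 1.5
  endloop
 endfacet
 facet normal 0.867 0.289 0.405
  outer loop
   vertex 3.3 2.3 3.8
   vertex 3.3 0.9 4.8
   vertex 3.4 2.7 3.3
  endloop
 endfacet
 facet normal -0.186 0.571 0.800
  outer loop
   vertex 3.3 2.3 3.8
   vertex 1.7 5.0 1.5
   vertex 3.3 0.9 4.8
  endloop
 endfacet
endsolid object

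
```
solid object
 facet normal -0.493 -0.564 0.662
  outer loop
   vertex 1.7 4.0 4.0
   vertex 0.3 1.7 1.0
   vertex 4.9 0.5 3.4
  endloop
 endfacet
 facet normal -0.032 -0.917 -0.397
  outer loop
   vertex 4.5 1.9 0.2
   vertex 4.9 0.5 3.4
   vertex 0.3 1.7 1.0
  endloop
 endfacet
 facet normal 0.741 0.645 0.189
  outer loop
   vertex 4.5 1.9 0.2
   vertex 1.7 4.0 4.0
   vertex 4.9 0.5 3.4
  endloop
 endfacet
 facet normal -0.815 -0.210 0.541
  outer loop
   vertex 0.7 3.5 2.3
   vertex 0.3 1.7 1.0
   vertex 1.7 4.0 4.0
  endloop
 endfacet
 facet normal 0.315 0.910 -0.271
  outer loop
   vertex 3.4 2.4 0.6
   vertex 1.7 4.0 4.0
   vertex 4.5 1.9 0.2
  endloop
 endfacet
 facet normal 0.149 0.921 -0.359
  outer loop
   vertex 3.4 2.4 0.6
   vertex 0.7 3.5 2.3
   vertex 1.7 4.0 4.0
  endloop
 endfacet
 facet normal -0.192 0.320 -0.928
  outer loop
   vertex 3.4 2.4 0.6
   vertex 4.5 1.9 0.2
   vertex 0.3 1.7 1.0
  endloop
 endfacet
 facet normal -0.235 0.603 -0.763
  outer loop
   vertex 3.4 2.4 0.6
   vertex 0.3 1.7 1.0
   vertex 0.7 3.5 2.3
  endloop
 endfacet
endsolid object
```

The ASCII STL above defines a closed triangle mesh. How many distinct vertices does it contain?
6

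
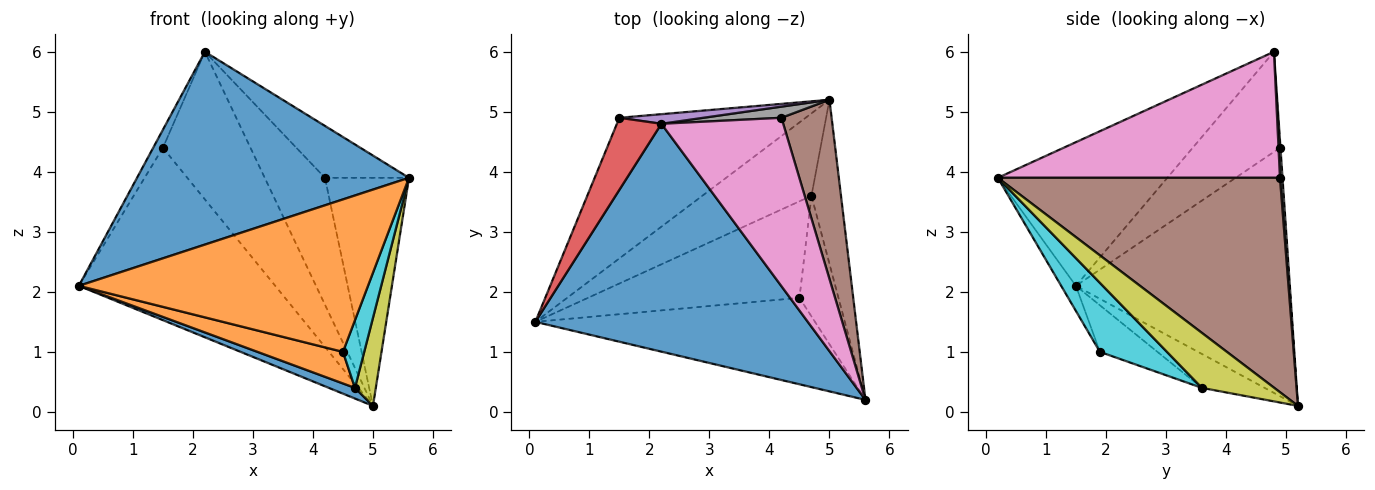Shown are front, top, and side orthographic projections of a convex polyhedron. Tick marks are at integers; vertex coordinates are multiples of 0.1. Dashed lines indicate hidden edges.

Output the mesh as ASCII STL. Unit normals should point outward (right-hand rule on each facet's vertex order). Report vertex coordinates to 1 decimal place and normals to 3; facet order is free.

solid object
 facet normal -0.373 -0.599 0.708
  outer loop
   vertex 2.2 4.8 6.0
   vertex 0.1 1.5 2.1
   vertex 5.6 0.2 3.9
  endloop
 endfacet
 facet normal -0.044 -0.869 -0.493
  outer loop
   vertex 4.5 1.9 1.0
   vertex 5.6 0.2 3.9
   vertex 0.1 1.5 2.1
  endloop
 endfacet
 facet normal -0.645 0.592 -0.483
  outer loop
   vertex 1.5 4.9 4.4
   vertex 5.0 5.2 0.1
   vertex 0.1 1.5 2.1
  endloop
 endfacet
 facet normal -0.909 0.101 0.404
  outer loop
   vertex 1.5 4.9 4.4
   vertex 0.1 1.5 2.1
   vertex 2.2 4.8 6.0
  endloop
 endfacet
 facet normal -0.006 0.998 0.065
  outer loop
   vertex 1.5 4.9 4.4
   vertex 2.2 4.8 6.0
   vertex 5.0 5.2 0.1
  endloop
 endfacet
 facet normal 0.935 0.279 0.219
  outer loop
   vertex 4.2 4.9 3.9
   vertex 5.6 0.2 3.9
   vertex 5.0 5.2 0.1
  endloop
 endfacet
 facet normal 0.703 0.209 0.680
  outer loop
   vertex 4.2 4.9 3.9
   vertex 2.2 4.8 6.0
   vertex 5.6 0.2 3.9
  endloop
 endfacet
 facet normal 0.042 0.995 0.087
  outer loop
   vertex 4.2 4.9 3.9
   vertex 5.0 5.2 0.1
   vertex 2.2 4.8 6.0
  endloop
 endfacet
 facet normal 0.854 -0.246 -0.459
  outer loop
   vertex 4.7 3.6 0.4
   vertex 5.0 5.2 0.1
   vertex 5.6 0.2 3.9
  endloop
 endfacet
 facet normal 0.839 -0.266 -0.474
  outer loop
   vertex 4.7 3.6 0.4
   vertex 5.6 0.2 3.9
   vertex 4.5 1.9 1.0
  endloop
 endfacet
 facet normal -0.294 -0.123 -0.948
  outer loop
   vertex 4.7 3.6 0.4
   vertex 0.1 1.5 2.1
   vertex 5.0 5.2 0.1
  endloop
 endfacet
 facet normal -0.205 -0.304 -0.930
  outer loop
   vertex 4.7 3.6 0.4
   vertex 4.5 1.9 1.0
   vertex 0.1 1.5 2.1
  endloop
 endfacet
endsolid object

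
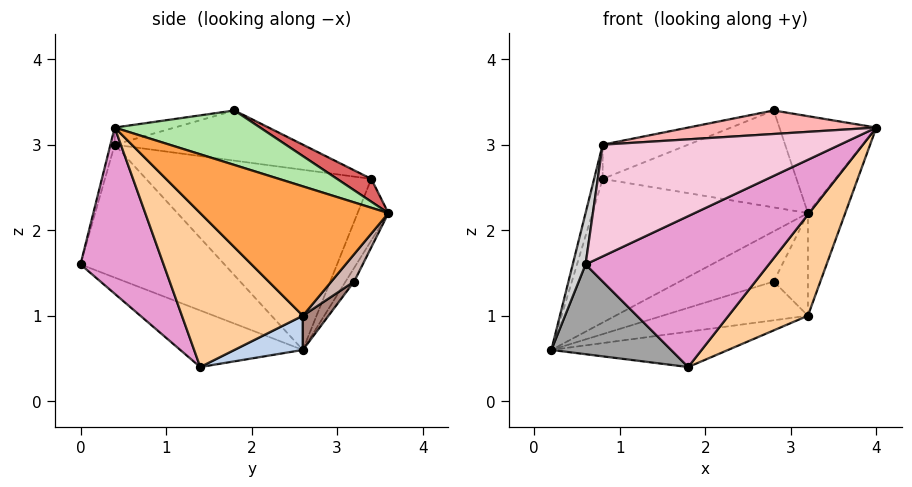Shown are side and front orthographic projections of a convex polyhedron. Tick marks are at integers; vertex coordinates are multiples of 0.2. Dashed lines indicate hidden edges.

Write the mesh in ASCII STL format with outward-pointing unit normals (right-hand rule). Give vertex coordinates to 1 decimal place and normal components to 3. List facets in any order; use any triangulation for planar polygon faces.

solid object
 facet normal -0.133 0.933 -0.333
  outer loop
   vertex 0.8 3.4 2.6
   vertex 3.2 3.6 2.2
   vertex 0.2 2.6 0.6
  endloop
 endfacet
 facet normal 0.125 0.323 -0.938
  outer loop
   vertex 3.2 2.6 1.0
   vertex 1.8 1.4 0.4
   vertex 0.2 2.6 0.6
  endloop
 endfacet
 facet normal 0.968 0.192 -0.160
  outer loop
   vertex 3.2 2.6 1.0
   vertex 3.2 3.6 2.2
   vertex 4.0 0.4 3.2
  endloop
 endfacet
 facet normal 0.636 -0.418 -0.649
  outer loop
   vertex 3.2 2.6 1.0
   vertex 4.0 0.4 3.2
   vertex 1.8 1.4 0.4
  endloop
 endfacet
 facet normal -0.961 0.036 0.274
  outer loop
   vertex 0.8 0.4 3.0
   vertex 0.8 3.4 2.6
   vertex 0.2 2.6 0.6
  endloop
 endfacet
 facet normal 0.557 0.371 0.743
  outer loop
   vertex 2.8 1.8 3.4
   vertex 4.0 0.4 3.2
   vertex 3.2 3.6 2.2
  endloop
 endfacet
 facet normal 0.095 0.538 0.838
  outer loop
   vertex 2.8 1.8 3.4
   vertex 3.2 3.6 2.2
   vertex 0.8 3.4 2.6
  endloop
 endfacet
 facet normal -0.061 -0.192 0.979
  outer loop
   vertex 2.8 1.8 3.4
   vertex 0.8 0.4 3.0
   vertex 4.0 0.4 3.2
  endloop
 endfacet
 facet normal -0.279 0.127 0.952
  outer loop
   vertex 2.8 1.8 3.4
   vertex 0.8 3.4 2.6
   vertex 0.8 0.4 3.0
  endloop
 endfacet
 facet normal -0.082 0.907 -0.412
  outer loop
   vertex 2.8 3.2 1.4
   vertex 0.2 2.6 0.6
   vertex 3.2 3.6 2.2
  endloop
 endfacet
 facet normal 0.106 0.599 -0.793
  outer loop
   vertex 2.8 3.2 1.4
   vertex 3.2 2.6 1.0
   vertex 0.2 2.6 0.6
  endloop
 endfacet
 facet normal 0.456 0.684 -0.570
  outer loop
   vertex 2.8 3.2 1.4
   vertex 3.2 3.6 2.2
   vertex 3.2 2.6 1.0
  endloop
 endfacet
 facet normal 0.346 -0.764 -0.545
  outer loop
   vertex 0.6 0.0 1.6
   vertex 1.8 1.4 0.4
   vertex 4.0 0.4 3.2
  endloop
 endfacet
 facet normal -0.017 -0.961 0.277
  outer loop
   vertex 0.6 0.0 1.6
   vertex 4.0 0.4 3.2
   vertex 0.8 0.4 3.0
  endloop
 endfacet
 facet normal -0.391 -0.382 -0.837
  outer loop
   vertex 0.6 0.0 1.6
   vertex 0.2 2.6 0.6
   vertex 1.8 1.4 0.4
  endloop
 endfacet
 facet normal -0.982 -0.088 0.165
  outer loop
   vertex 0.6 0.0 1.6
   vertex 0.8 0.4 3.0
   vertex 0.2 2.6 0.6
  endloop
 endfacet
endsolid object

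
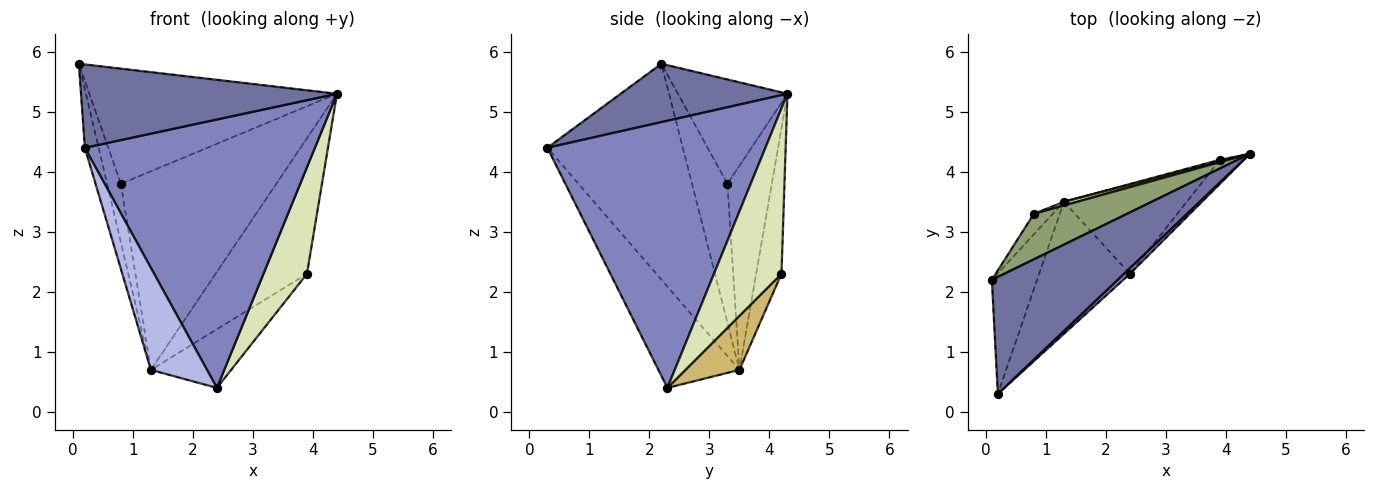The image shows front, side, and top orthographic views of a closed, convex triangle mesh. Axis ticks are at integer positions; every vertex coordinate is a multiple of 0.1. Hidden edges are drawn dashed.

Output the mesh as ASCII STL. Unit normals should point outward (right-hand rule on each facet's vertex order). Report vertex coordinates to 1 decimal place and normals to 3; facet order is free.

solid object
 facet normal 0.354 -0.543 0.762
  outer loop
   vertex 0.2 0.3 4.4
   vertex 4.4 4.3 5.3
   vertex 0.1 2.2 5.8
  endloop
 endfacet
 facet normal 0.688 -0.726 0.015
  outer loop
   vertex 2.4 2.3 0.4
   vertex 4.4 4.3 5.3
   vertex 0.2 0.3 4.4
  endloop
 endfacet
 facet normal -0.974 0.099 -0.204
  outer loop
   vertex 1.3 3.5 0.7
   vertex 0.2 0.3 4.4
   vertex 0.1 2.2 5.8
  endloop
 endfacet
 facet normal -0.662 -0.458 -0.593
  outer loop
   vertex 1.3 3.5 0.7
   vertex 2.4 2.3 0.4
   vertex 0.2 0.3 4.4
  endloop
 endfacet
 facet normal -0.381 0.860 0.340
  outer loop
   vertex 0.8 3.3 3.8
   vertex 0.1 2.2 5.8
   vertex 4.4 4.3 5.3
  endloop
 endfacet
 facet normal -0.925 0.359 -0.126
  outer loop
   vertex 0.8 3.3 3.8
   vertex 1.3 3.5 0.7
   vertex 0.1 2.2 5.8
  endloop
 endfacet
 facet normal -0.274 0.961 0.018
  outer loop
   vertex 0.8 3.3 3.8
   vertex 4.4 4.3 5.3
   vertex 1.3 3.5 0.7
  endloop
 endfacet
 facet normal 0.834 -0.538 -0.121
  outer loop
   vertex 3.9 4.2 2.3
   vertex 4.4 4.3 5.3
   vertex 2.4 2.3 0.4
  endloop
 endfacet
 facet normal -0.267 0.964 0.012
  outer loop
   vertex 3.9 4.2 2.3
   vertex 1.3 3.5 0.7
   vertex 4.4 4.3 5.3
  endloop
 endfacet
 facet normal 0.345 0.513 -0.786
  outer loop
   vertex 3.9 4.2 2.3
   vertex 2.4 2.3 0.4
   vertex 1.3 3.5 0.7
  endloop
 endfacet
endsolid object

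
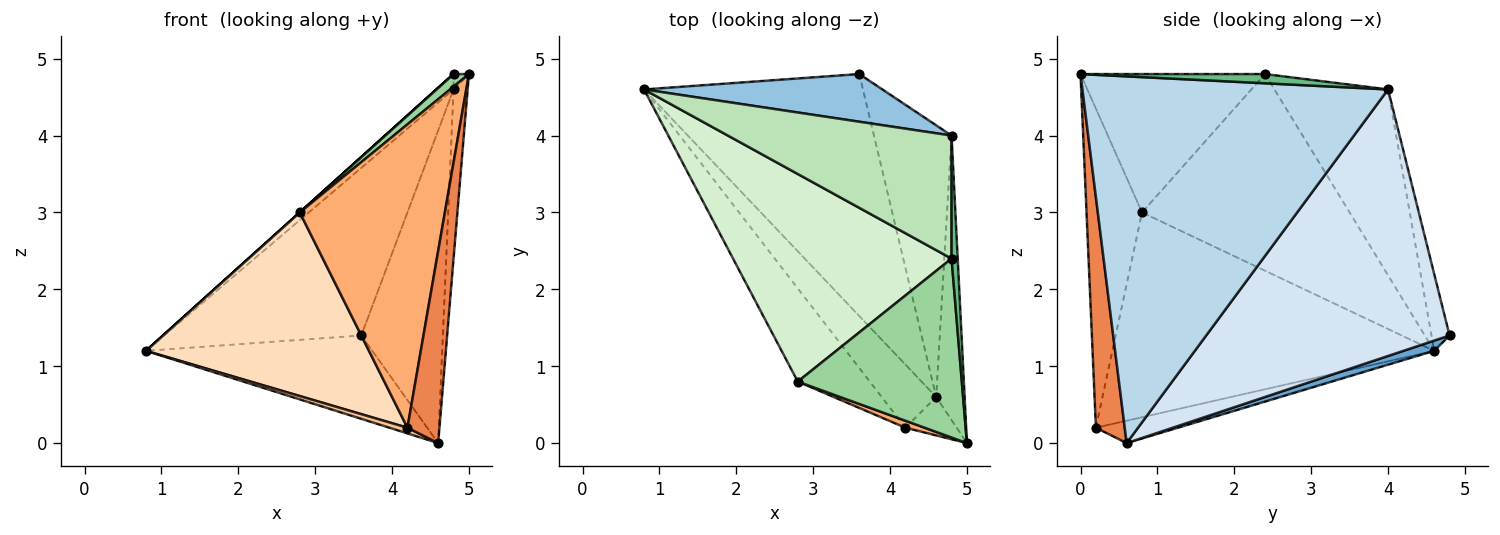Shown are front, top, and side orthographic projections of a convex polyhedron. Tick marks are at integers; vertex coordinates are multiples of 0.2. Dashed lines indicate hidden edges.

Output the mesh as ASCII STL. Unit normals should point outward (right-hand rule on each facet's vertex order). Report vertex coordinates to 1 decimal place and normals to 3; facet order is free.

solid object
 facet normal 0.044 0.325 -0.945
  outer loop
   vertex 4.6 0.6 0.0
   vertex 0.8 4.6 1.2
   vertex 3.6 4.8 1.4
  endloop
 endfacet
 facet normal -0.088 0.958 0.272
  outer loop
   vertex 4.8 4.0 4.6
   vertex 3.6 4.8 1.4
   vertex 0.8 4.6 1.2
  endloop
 endfacet
 facet normal 0.996 0.046 -0.077
  outer loop
   vertex 4.8 4.0 4.6
   vertex 5.0 0.0 4.8
   vertex 4.6 0.6 0.0
  endloop
 endfacet
 facet normal 0.914 0.306 -0.266
  outer loop
   vertex 4.8 4.0 4.6
   vertex 4.6 0.6 0.0
   vertex 3.6 4.8 1.4
  endloop
 endfacet
 facet normal 0.662 -0.735 -0.147
  outer loop
   vertex 4.2 0.2 0.2
   vertex 4.6 0.6 0.0
   vertex 5.0 0.0 4.8
  endloop
 endfacet
 facet normal -0.357 -0.934 0.022
  outer loop
   vertex 4.2 0.2 0.2
   vertex 5.0 0.0 4.8
   vertex 2.8 0.8 3.0
  endloop
 endfacet
 facet normal -0.378 -0.083 -0.922
  outer loop
   vertex 4.2 0.2 0.2
   vertex 0.8 4.6 1.2
   vertex 4.6 0.6 0.0
  endloop
 endfacet
 facet normal -0.790 -0.547 -0.278
  outer loop
   vertex 4.2 0.2 0.2
   vertex 2.8 0.8 3.0
   vertex 0.8 4.6 1.2
  endloop
 endfacet
 facet normal 0.830 0.069 0.553
  outer loop
   vertex 4.8 2.4 4.8
   vertex 5.0 0.0 4.8
   vertex 4.8 4.0 4.6
  endloop
 endfacet
 facet normal -0.644 -0.054 0.763
  outer loop
   vertex 4.8 2.4 4.8
   vertex 2.8 0.8 3.0
   vertex 5.0 0.0 4.8
  endloop
 endfacet
 facet normal -0.636 0.096 0.765
  outer loop
   vertex 4.8 2.4 4.8
   vertex 4.8 4.0 4.6
   vertex 0.8 4.6 1.2
  endloop
 endfacet
 facet normal -0.669 0.000 0.743
  outer loop
   vertex 4.8 2.4 4.8
   vertex 0.8 4.6 1.2
   vertex 2.8 0.8 3.0
  endloop
 endfacet
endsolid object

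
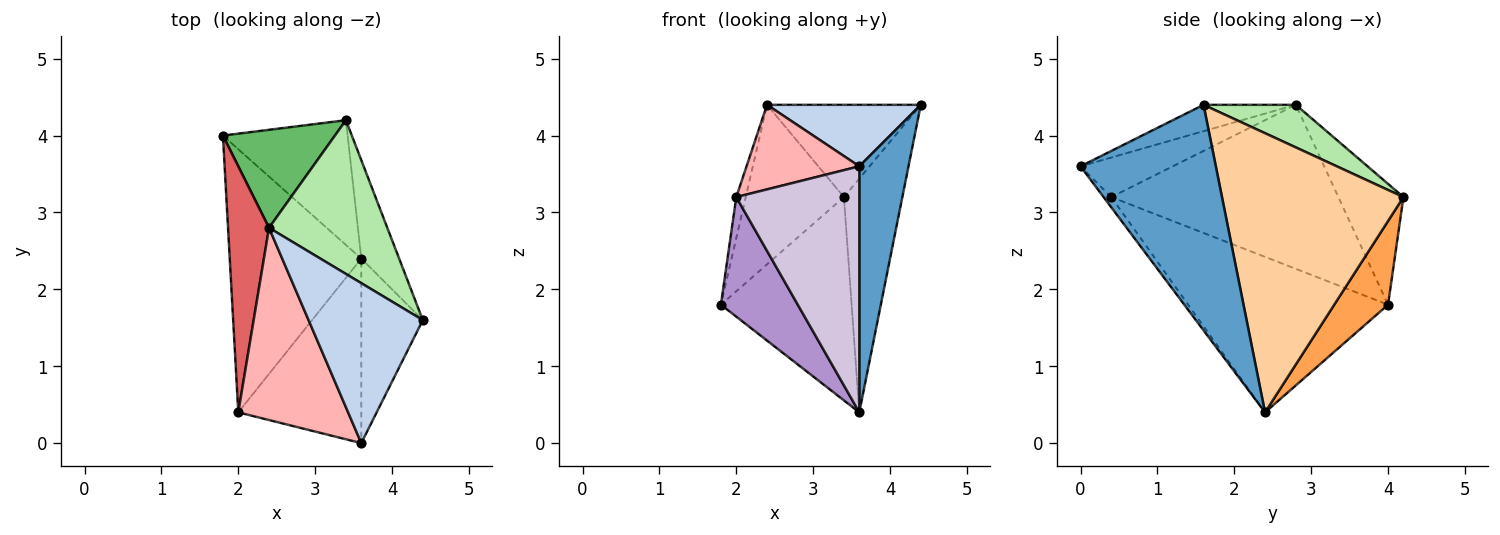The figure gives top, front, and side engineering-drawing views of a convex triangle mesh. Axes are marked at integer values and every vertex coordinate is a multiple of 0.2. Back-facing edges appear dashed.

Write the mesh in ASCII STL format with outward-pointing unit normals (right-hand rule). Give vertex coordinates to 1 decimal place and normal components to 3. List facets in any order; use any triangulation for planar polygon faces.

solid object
 facet normal 0.910 -0.331 -0.248
  outer loop
   vertex 3.6 2.4 0.4
   vertex 4.4 1.6 4.4
   vertex 3.6 0.0 3.6
  endloop
 endfacet
 facet normal -0.211 -0.351 0.912
  outer loop
   vertex 2.4 2.8 4.4
   vertex 3.6 0.0 3.6
   vertex 4.4 1.6 4.4
  endloop
 endfacet
 facet normal 0.331 0.804 -0.493
  outer loop
   vertex 3.4 4.2 3.2
   vertex 3.6 2.4 0.4
   vertex 1.8 4.0 1.8
  endloop
 endfacet
 facet normal 0.944 0.304 -0.128
  outer loop
   vertex 3.4 4.2 3.2
   vertex 4.4 1.6 4.4
   vertex 3.6 2.4 0.4
  endloop
 endfacet
 facet normal -0.492 0.742 0.456
  outer loop
   vertex 3.4 4.2 3.2
   vertex 1.8 4.0 1.8
   vertex 2.4 2.8 4.4
  endloop
 endfacet
 facet normal 0.295 0.492 0.819
  outer loop
   vertex 3.4 4.2 3.2
   vertex 2.4 2.8 4.4
   vertex 4.4 1.6 4.4
  endloop
 endfacet
 facet normal -0.969 0.040 0.242
  outer loop
   vertex 2.0 0.4 3.2
   vertex 2.4 2.8 4.4
   vertex 1.8 4.0 1.8
  endloop
 endfacet
 facet normal -0.313 -0.383 0.869
  outer loop
   vertex 2.0 0.4 3.2
   vertex 3.6 0.0 3.6
   vertex 2.4 2.8 4.4
  endloop
 endfacet
 facet normal -0.732 -0.282 -0.620
  outer loop
   vertex 2.0 0.4 3.2
   vertex 1.8 4.0 1.8
   vertex 3.6 2.4 0.4
  endloop
 endfacet
 facet normal -0.050 -0.799 -0.599
  outer loop
   vertex 2.0 0.4 3.2
   vertex 3.6 2.4 0.4
   vertex 3.6 0.0 3.6
  endloop
 endfacet
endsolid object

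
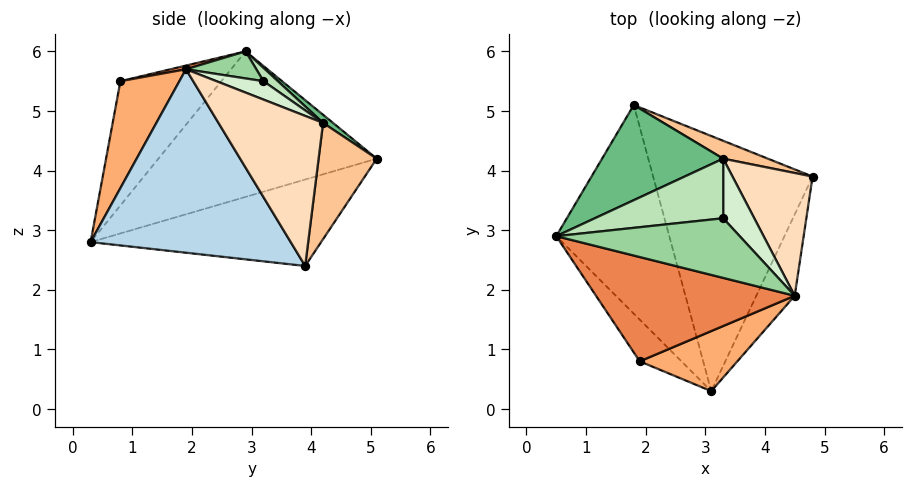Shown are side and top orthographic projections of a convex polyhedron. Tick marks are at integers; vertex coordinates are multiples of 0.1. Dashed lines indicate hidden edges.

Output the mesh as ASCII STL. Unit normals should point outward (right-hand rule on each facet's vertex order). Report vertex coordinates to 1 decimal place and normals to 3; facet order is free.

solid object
 facet normal -0.789 -0.035 -0.613
  outer loop
   vertex 1.8 5.1 4.2
   vertex 3.1 0.3 2.8
   vertex 0.5 2.9 6.0
  endloop
 endfacet
 facet normal -0.473 0.126 -0.872
  outer loop
   vertex 1.8 5.1 4.2
   vertex 4.8 3.9 2.4
   vertex 3.1 0.3 2.8
  endloop
 endfacet
 facet normal 0.881 -0.436 -0.184
  outer loop
   vertex 4.5 1.9 5.7
   vertex 3.1 0.3 2.8
   vertex 4.8 3.9 2.4
  endloop
 endfacet
 facet normal -0.828 -0.486 -0.278
  outer loop
   vertex 1.9 0.8 5.5
   vertex 0.5 2.9 6.0
   vertex 3.1 0.3 2.8
  endloop
 endfacet
 facet normal 0.018 -0.220 0.975
  outer loop
   vertex 1.9 0.8 5.5
   vertex 4.5 1.9 5.7
   vertex 0.5 2.9 6.0
  endloop
 endfacet
 facet normal 0.349 -0.882 0.318
  outer loop
   vertex 1.9 0.8 5.5
   vertex 3.1 0.3 2.8
   vertex 4.5 1.9 5.7
  endloop
 endfacet
 facet normal 0.454 0.874 0.175
  outer loop
   vertex 3.3 4.2 4.8
   vertex 4.8 3.9 2.4
   vertex 1.8 5.1 4.2
  endloop
 endfacet
 facet normal 0.742 0.542 0.396
  outer loop
   vertex 3.3 4.2 4.8
   vertex 4.5 1.9 5.7
   vertex 4.8 3.9 2.4
  endloop
 endfacet
 facet normal 0.053 0.613 0.788
  outer loop
   vertex 3.3 4.2 4.8
   vertex 1.8 5.1 4.2
   vertex 0.5 2.9 6.0
  endloop
 endfacet
 facet normal 0.140 0.276 0.951
  outer loop
   vertex 3.3 3.2 5.5
   vertex 0.5 2.9 6.0
   vertex 4.5 1.9 5.7
  endloop
 endfacet
 facet normal 0.085 0.571 0.816
  outer loop
   vertex 3.3 3.2 5.5
   vertex 3.3 4.2 4.8
   vertex 0.5 2.9 6.0
  endloop
 endfacet
 facet normal 0.436 0.516 0.737
  outer loop
   vertex 3.3 3.2 5.5
   vertex 4.5 1.9 5.7
   vertex 3.3 4.2 4.8
  endloop
 endfacet
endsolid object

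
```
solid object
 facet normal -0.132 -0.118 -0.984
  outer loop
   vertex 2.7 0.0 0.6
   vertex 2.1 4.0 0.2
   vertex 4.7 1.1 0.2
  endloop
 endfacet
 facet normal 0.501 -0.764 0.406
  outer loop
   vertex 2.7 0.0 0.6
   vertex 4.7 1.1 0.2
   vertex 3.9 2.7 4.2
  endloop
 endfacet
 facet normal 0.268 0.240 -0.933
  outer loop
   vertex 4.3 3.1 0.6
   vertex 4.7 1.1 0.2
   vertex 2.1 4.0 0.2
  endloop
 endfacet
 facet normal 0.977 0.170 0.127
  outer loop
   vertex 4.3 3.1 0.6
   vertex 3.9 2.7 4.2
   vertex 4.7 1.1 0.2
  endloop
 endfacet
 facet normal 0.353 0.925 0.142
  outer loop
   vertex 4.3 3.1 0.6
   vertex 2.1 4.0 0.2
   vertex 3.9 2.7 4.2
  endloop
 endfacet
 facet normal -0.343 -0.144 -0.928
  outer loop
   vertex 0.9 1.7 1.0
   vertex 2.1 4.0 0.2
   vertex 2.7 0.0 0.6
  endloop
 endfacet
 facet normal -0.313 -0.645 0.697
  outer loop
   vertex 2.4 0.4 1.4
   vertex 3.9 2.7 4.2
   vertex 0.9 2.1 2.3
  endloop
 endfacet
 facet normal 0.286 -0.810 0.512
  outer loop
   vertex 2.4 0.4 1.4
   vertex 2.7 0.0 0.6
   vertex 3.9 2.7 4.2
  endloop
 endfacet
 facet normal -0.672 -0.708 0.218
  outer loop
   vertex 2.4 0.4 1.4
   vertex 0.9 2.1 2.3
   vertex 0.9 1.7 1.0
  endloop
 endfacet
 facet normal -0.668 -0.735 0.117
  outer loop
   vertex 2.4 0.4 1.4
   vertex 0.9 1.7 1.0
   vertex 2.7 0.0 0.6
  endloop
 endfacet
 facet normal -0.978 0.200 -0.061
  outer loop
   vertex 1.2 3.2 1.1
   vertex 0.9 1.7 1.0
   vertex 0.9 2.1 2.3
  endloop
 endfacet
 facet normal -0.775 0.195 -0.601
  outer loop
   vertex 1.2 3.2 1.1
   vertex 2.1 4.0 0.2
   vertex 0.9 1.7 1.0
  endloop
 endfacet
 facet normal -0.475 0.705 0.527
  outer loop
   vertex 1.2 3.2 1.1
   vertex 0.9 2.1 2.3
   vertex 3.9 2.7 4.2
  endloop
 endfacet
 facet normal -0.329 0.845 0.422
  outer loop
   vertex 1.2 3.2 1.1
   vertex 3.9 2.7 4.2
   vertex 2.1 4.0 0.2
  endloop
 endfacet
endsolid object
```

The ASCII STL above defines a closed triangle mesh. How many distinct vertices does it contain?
9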